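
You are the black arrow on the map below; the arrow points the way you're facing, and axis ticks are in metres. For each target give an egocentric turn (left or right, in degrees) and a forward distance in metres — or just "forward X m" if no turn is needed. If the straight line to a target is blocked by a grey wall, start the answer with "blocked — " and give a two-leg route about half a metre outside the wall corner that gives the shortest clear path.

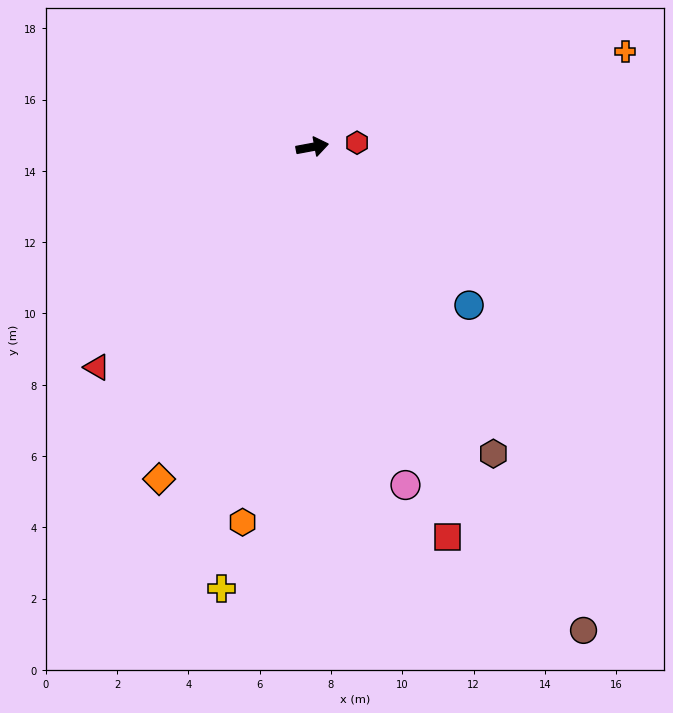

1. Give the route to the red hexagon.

turn right 5°, forward 1.3 m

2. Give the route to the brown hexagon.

turn right 70°, forward 10.0 m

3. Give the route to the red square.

turn right 81°, forward 11.6 m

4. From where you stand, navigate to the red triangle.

turn right 145°, forward 8.6 m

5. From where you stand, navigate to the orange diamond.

turn right 125°, forward 10.3 m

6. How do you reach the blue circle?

turn right 56°, forward 6.2 m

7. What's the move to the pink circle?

turn right 85°, forward 9.8 m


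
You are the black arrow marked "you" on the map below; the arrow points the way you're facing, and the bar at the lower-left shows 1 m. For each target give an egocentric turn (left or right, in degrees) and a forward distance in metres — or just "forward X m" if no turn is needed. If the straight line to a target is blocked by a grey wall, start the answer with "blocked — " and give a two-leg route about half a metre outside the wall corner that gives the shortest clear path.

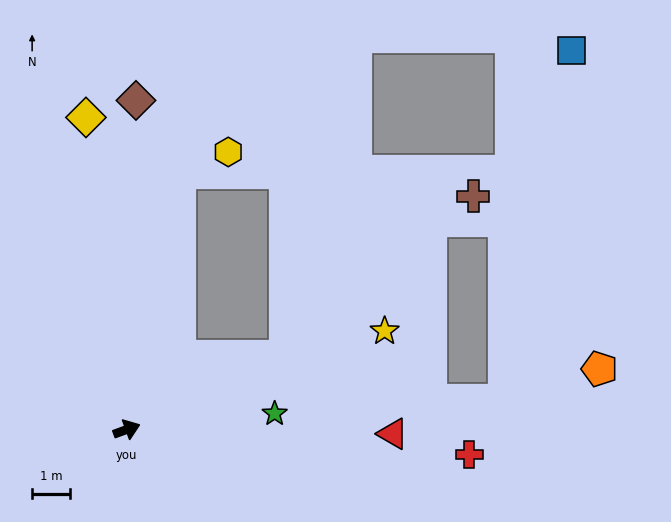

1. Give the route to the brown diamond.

turn left 68°, forward 8.6 m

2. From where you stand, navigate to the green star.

turn right 14°, forward 3.9 m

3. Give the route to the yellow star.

forward 7.2 m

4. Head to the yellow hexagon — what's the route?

blocked — turn left 58°, forward 6.9 m, then turn right 55°, forward 1.4 m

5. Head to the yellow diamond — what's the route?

turn left 77°, forward 8.3 m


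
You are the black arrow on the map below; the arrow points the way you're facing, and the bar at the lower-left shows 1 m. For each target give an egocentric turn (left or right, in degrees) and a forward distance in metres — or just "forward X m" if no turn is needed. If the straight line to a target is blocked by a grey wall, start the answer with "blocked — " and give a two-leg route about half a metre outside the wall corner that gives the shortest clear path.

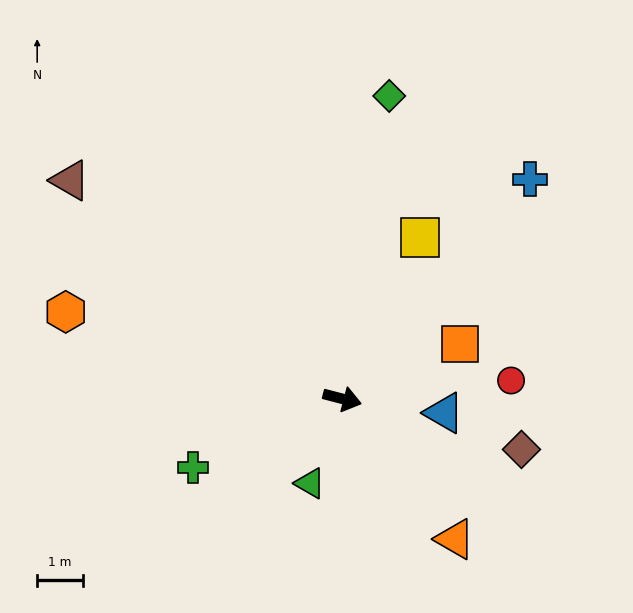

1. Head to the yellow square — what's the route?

turn left 79°, forward 3.9 m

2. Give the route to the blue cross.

turn left 64°, forward 6.3 m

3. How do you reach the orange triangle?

turn right 37°, forward 3.9 m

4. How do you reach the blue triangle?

turn left 7°, forward 2.2 m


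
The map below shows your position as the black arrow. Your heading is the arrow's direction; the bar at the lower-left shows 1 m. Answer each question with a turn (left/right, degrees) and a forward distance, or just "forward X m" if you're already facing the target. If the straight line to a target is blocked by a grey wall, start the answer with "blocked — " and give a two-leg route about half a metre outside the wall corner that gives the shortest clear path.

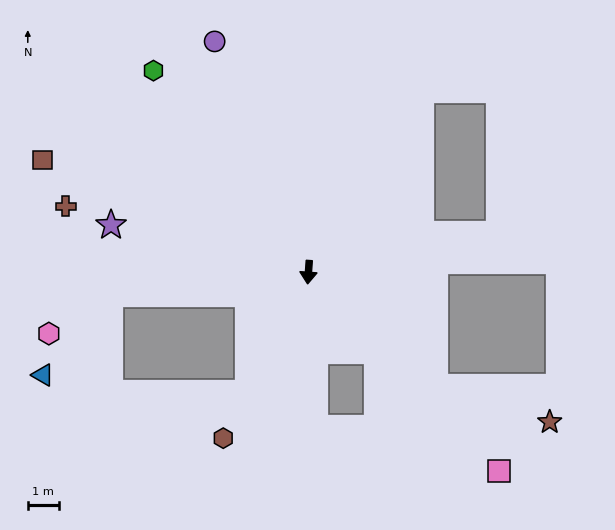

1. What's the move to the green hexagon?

turn right 138°, forward 8.2 m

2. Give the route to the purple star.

turn right 99°, forward 6.5 m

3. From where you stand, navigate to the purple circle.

turn right 154°, forward 8.0 m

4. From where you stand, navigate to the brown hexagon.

turn right 23°, forward 6.0 m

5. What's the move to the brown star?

blocked — turn left 52°, forward 5.5 m, then turn left 25°, forward 3.9 m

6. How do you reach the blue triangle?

blocked — turn right 80°, forward 6.4 m, then turn left 45°, forward 3.4 m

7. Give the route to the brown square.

turn right 109°, forward 9.3 m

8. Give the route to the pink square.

turn left 48°, forward 8.8 m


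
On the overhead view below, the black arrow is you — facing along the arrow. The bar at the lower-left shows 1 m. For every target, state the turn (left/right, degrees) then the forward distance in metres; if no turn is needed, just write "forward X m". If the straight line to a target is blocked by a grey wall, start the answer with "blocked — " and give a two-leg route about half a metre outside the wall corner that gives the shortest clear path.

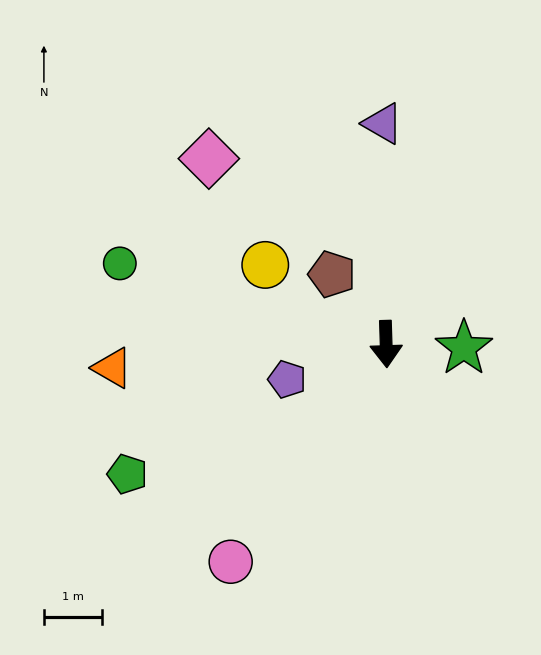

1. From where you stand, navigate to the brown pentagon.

turn right 144°, forward 1.5 m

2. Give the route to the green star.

turn left 85°, forward 1.3 m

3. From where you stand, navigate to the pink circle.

turn right 37°, forward 4.6 m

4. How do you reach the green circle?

turn right 109°, forward 4.8 m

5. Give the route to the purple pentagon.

turn right 72°, forward 1.8 m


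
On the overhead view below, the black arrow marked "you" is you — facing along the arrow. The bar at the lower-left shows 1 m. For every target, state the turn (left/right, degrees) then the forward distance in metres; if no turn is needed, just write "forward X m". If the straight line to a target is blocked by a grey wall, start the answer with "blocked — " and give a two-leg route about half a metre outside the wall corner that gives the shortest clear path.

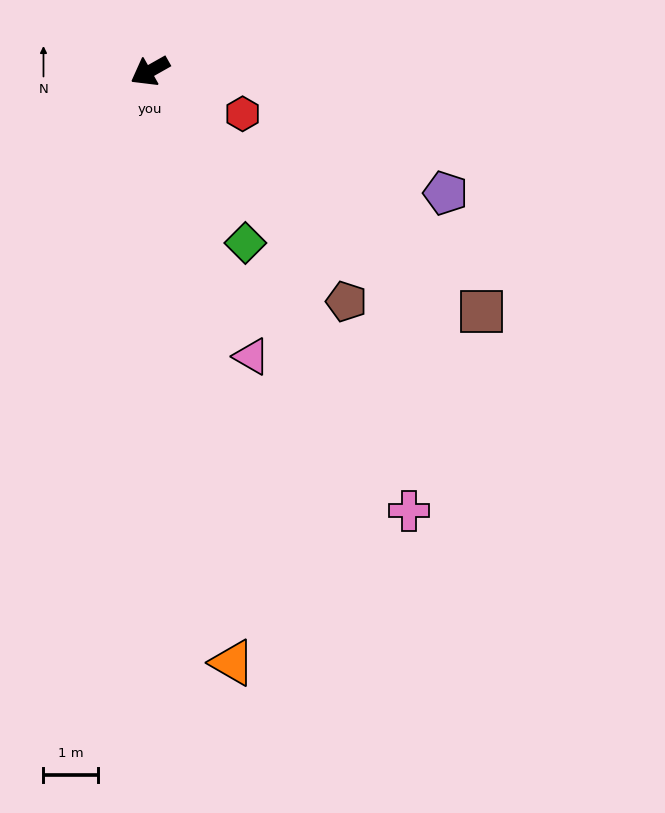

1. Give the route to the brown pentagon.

turn left 101°, forward 5.5 m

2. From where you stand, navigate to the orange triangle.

turn left 68°, forward 10.9 m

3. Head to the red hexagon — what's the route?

turn left 126°, forward 1.9 m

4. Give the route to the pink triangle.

turn left 80°, forward 5.5 m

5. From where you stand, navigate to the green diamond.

turn left 90°, forward 3.6 m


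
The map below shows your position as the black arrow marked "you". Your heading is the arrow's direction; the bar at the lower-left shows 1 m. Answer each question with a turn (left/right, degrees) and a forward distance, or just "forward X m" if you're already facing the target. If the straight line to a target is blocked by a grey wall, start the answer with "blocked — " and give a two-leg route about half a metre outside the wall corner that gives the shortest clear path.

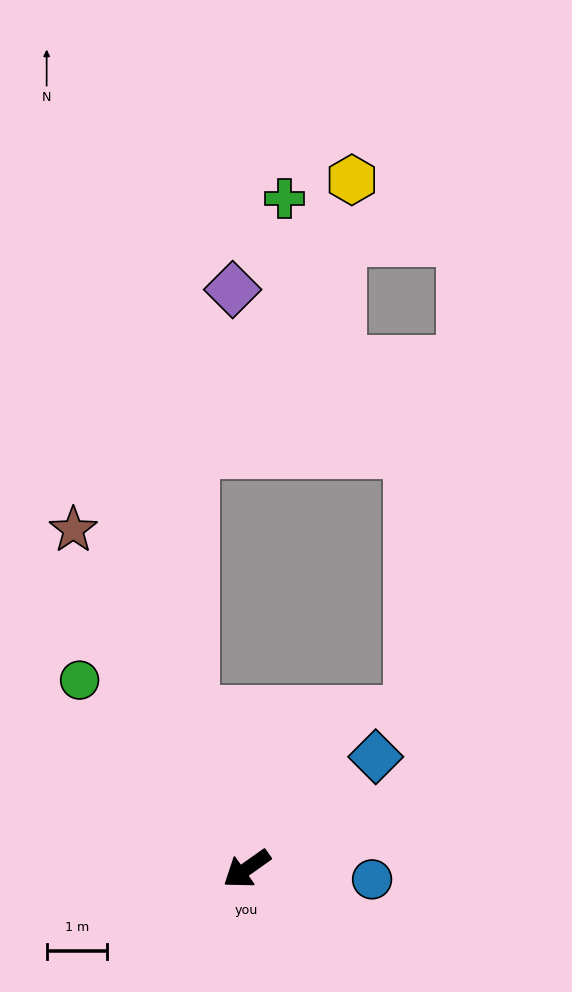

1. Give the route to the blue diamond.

turn right 174°, forward 2.8 m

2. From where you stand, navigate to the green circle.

turn right 84°, forward 4.1 m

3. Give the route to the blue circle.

turn left 140°, forward 2.1 m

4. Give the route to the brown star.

turn right 98°, forward 6.3 m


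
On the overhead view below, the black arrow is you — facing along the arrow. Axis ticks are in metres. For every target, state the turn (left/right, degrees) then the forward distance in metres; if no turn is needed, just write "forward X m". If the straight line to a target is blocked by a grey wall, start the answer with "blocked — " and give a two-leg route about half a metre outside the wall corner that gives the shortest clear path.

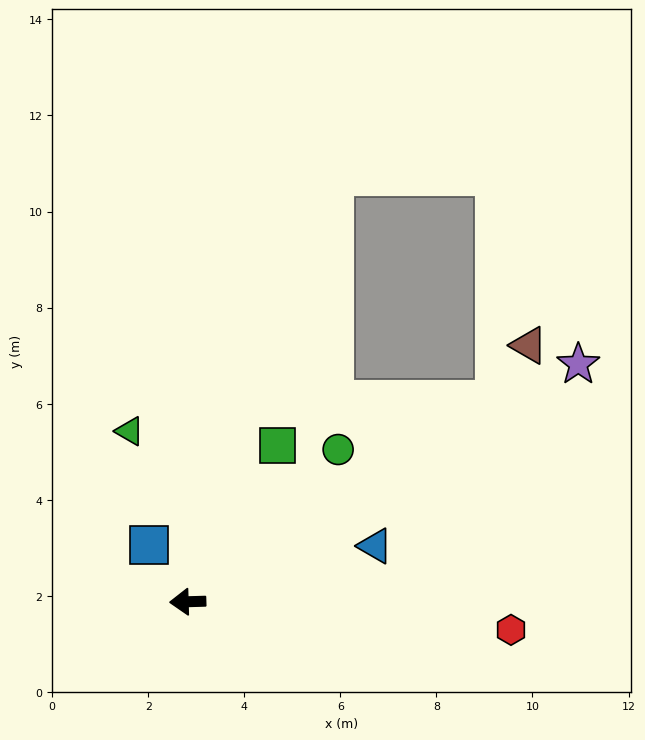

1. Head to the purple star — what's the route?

turn right 150°, forward 9.5 m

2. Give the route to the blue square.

turn right 58°, forward 1.4 m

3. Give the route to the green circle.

turn right 136°, forward 4.5 m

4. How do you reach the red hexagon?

turn left 173°, forward 6.8 m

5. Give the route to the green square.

turn right 122°, forward 3.8 m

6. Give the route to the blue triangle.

turn right 165°, forward 4.1 m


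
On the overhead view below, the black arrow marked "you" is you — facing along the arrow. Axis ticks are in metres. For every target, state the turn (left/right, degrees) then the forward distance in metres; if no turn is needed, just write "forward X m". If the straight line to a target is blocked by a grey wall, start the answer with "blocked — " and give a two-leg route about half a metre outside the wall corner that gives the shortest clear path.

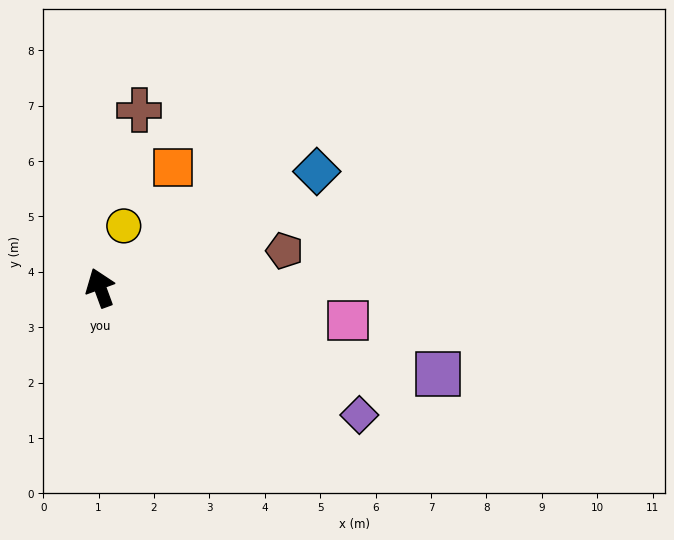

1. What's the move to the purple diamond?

turn right 136°, forward 5.2 m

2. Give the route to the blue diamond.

turn right 82°, forward 4.4 m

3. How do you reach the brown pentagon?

turn right 99°, forward 3.4 m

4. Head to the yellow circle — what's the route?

turn right 41°, forward 1.2 m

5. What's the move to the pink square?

turn right 118°, forward 4.5 m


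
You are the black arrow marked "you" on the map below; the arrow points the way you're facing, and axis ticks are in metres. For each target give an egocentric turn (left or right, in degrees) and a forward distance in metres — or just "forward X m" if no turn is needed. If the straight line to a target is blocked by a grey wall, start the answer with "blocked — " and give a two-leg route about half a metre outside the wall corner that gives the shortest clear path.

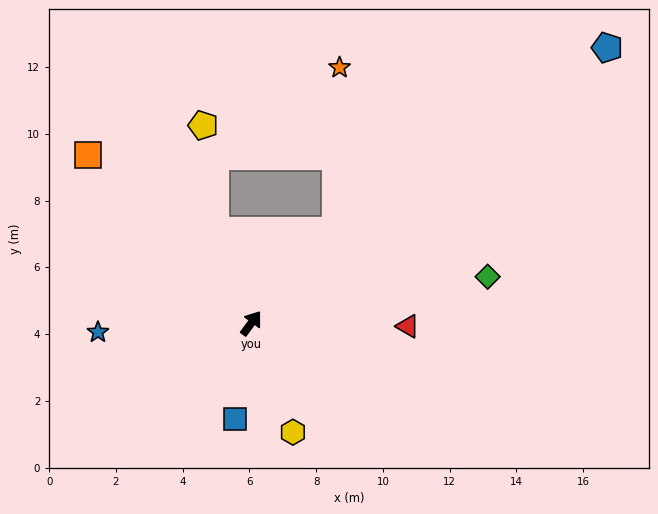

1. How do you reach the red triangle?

turn right 55°, forward 4.7 m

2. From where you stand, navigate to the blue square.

turn right 153°, forward 2.9 m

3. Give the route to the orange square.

turn left 80°, forward 7.0 m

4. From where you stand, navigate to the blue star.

turn left 130°, forward 4.6 m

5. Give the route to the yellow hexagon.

turn right 123°, forward 3.5 m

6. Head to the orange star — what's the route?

blocked — turn right 6°, forward 3.7 m, then turn left 41°, forward 4.9 m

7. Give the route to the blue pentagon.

turn right 16°, forward 13.5 m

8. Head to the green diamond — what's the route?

turn right 43°, forward 7.2 m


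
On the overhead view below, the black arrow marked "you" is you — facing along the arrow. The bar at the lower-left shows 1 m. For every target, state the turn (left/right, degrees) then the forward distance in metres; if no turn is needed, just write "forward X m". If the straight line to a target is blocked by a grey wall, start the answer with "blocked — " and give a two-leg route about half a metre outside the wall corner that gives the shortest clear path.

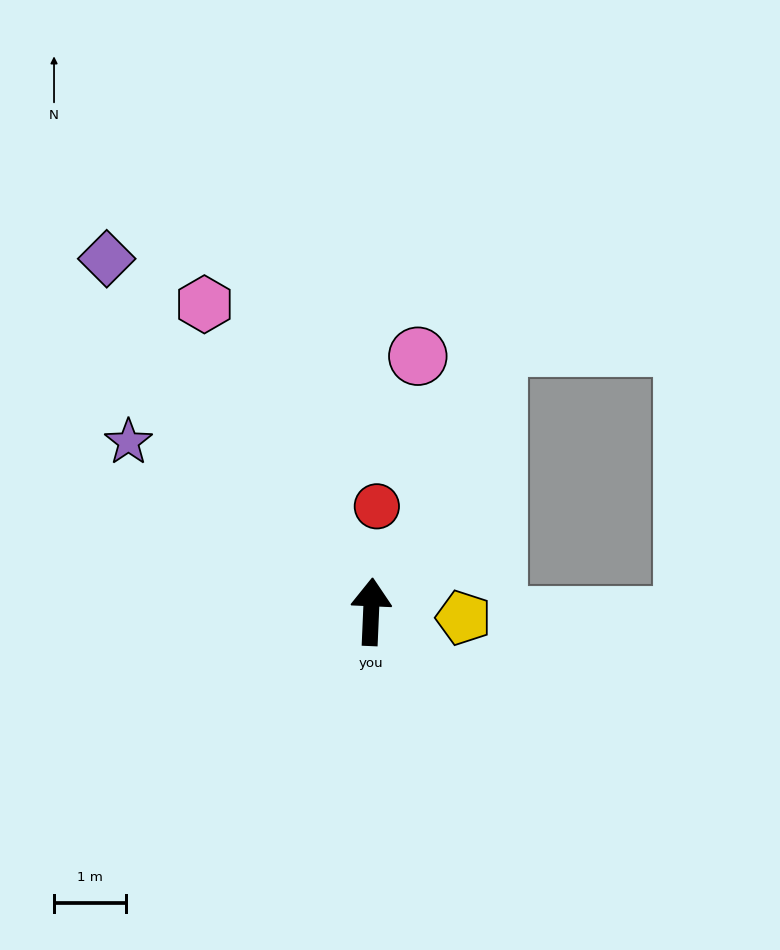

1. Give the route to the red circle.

forward 1.5 m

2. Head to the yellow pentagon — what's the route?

turn right 91°, forward 1.3 m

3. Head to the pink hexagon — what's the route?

turn left 31°, forward 4.8 m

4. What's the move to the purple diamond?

turn left 39°, forward 6.1 m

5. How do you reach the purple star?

turn left 57°, forward 4.1 m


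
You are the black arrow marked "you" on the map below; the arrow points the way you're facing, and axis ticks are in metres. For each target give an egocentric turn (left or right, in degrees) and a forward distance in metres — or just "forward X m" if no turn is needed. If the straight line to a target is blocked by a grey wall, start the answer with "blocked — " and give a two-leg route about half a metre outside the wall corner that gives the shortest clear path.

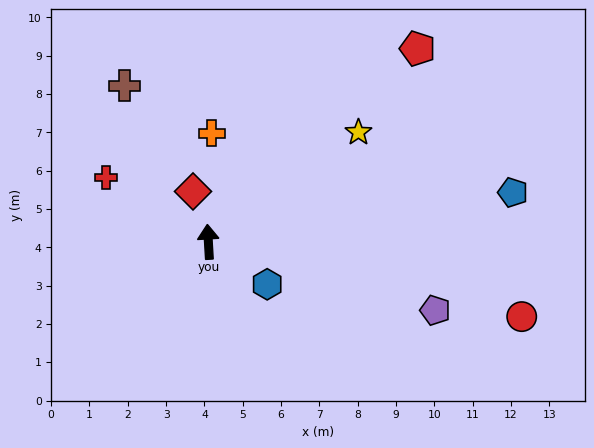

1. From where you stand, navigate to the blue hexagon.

turn right 129°, forward 1.9 m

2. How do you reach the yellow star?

turn right 57°, forward 4.8 m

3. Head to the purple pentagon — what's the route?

turn right 110°, forward 6.2 m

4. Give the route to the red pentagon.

turn right 51°, forward 7.4 m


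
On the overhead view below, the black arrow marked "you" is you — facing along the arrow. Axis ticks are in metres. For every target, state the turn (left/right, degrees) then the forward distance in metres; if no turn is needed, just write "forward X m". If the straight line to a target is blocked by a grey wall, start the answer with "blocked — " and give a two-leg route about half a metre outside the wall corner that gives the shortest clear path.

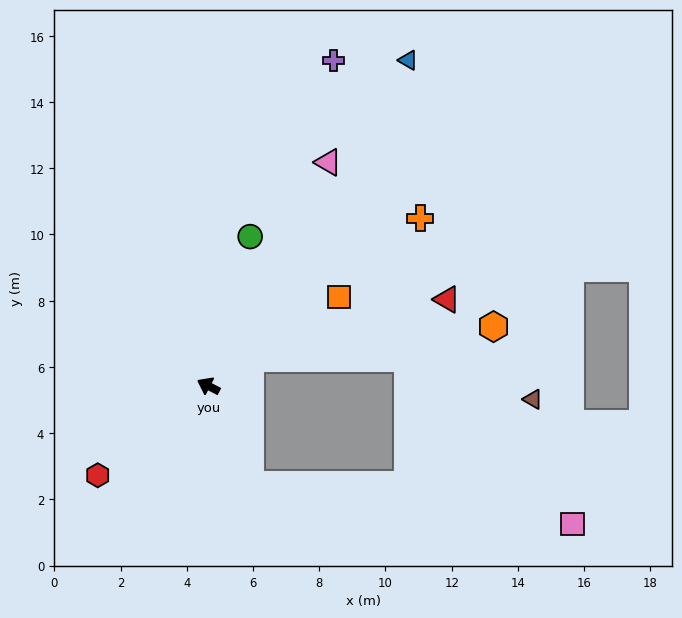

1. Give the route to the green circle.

turn right 78°, forward 4.7 m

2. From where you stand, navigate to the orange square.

turn right 119°, forward 4.8 m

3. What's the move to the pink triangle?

turn right 91°, forward 7.7 m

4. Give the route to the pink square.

blocked — turn left 140°, forward 3.2 m, then turn left 60°, forward 9.8 m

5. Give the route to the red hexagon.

turn left 66°, forward 4.3 m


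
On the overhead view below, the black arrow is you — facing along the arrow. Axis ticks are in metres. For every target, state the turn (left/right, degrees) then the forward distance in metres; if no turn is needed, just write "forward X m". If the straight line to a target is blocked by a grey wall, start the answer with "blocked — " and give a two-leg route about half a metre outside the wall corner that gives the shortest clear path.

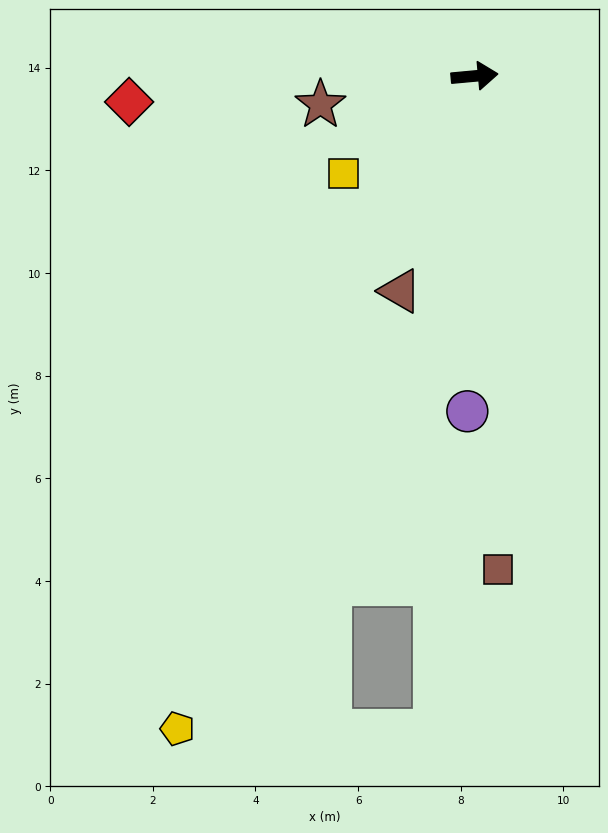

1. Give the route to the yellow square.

turn right 149°, forward 3.2 m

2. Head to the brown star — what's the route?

turn right 175°, forward 3.1 m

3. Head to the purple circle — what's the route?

turn right 96°, forward 6.5 m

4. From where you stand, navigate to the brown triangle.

turn right 114°, forward 4.4 m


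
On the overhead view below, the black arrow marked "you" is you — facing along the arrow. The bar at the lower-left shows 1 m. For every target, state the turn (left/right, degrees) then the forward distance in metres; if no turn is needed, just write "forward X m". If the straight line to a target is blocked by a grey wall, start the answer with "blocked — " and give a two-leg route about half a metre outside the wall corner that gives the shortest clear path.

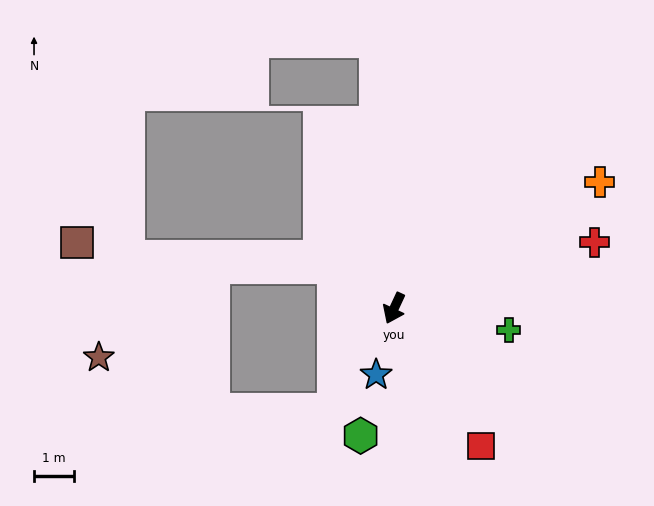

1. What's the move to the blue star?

turn left 10°, forward 1.7 m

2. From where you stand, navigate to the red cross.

turn left 133°, forward 5.2 m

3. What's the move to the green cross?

turn left 104°, forward 2.9 m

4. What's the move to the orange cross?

turn left 147°, forward 6.0 m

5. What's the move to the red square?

turn left 57°, forward 4.0 m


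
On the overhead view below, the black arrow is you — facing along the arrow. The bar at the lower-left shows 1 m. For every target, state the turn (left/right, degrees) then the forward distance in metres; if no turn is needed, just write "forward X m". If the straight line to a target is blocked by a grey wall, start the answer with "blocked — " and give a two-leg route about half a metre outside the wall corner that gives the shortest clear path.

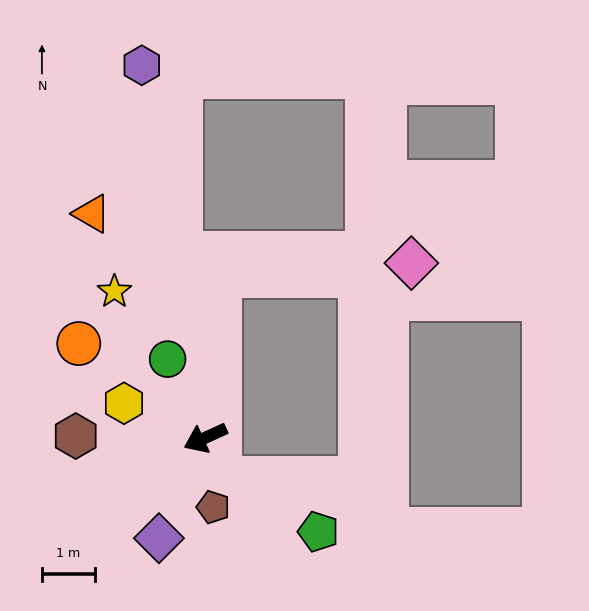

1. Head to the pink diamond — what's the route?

blocked — turn right 119°, forward 3.1 m, then turn right 82°, forward 3.6 m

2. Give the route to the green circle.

turn right 89°, forward 1.6 m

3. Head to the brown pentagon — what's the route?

turn left 72°, forward 1.3 m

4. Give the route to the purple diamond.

turn left 41°, forward 2.1 m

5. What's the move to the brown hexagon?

turn right 25°, forward 2.4 m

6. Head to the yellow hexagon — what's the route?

turn right 48°, forward 1.7 m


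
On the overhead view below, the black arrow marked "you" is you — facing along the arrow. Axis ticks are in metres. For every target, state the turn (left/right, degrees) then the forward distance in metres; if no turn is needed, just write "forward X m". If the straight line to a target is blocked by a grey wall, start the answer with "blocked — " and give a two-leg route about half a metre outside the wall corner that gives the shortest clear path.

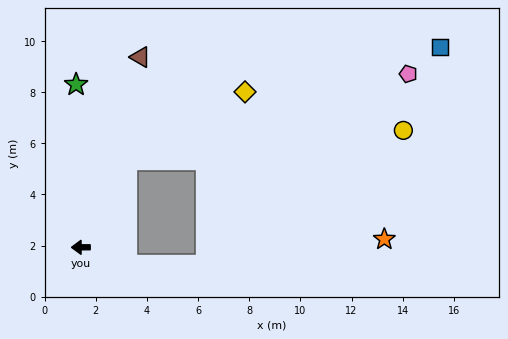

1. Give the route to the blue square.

blocked — turn right 118°, forward 3.9 m, then turn right 42°, forward 13.0 m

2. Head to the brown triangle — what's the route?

turn right 108°, forward 7.8 m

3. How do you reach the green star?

turn right 89°, forward 6.4 m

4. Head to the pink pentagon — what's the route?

blocked — turn right 118°, forward 3.9 m, then turn right 45°, forward 11.5 m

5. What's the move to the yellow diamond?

blocked — turn right 118°, forward 3.9 m, then turn right 33°, forward 5.3 m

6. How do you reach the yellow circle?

blocked — turn right 118°, forward 3.9 m, then turn right 56°, forward 10.9 m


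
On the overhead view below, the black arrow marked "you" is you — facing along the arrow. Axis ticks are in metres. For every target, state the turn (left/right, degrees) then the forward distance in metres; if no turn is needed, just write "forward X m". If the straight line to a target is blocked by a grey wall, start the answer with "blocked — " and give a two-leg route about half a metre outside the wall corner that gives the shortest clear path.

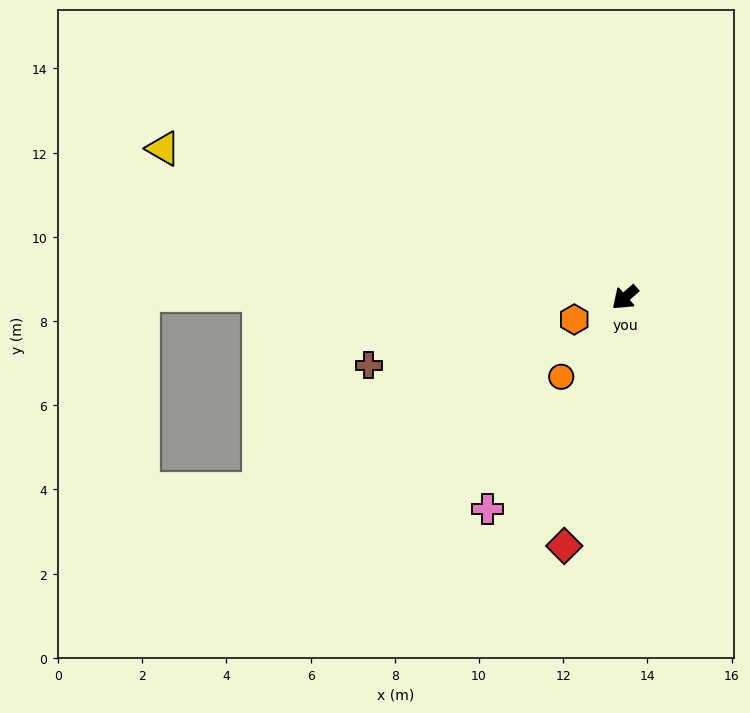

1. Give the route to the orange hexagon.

turn right 18°, forward 1.3 m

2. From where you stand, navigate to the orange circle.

turn left 10°, forward 2.4 m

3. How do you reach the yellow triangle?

turn right 59°, forward 11.5 m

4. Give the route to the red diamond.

turn left 35°, forward 6.1 m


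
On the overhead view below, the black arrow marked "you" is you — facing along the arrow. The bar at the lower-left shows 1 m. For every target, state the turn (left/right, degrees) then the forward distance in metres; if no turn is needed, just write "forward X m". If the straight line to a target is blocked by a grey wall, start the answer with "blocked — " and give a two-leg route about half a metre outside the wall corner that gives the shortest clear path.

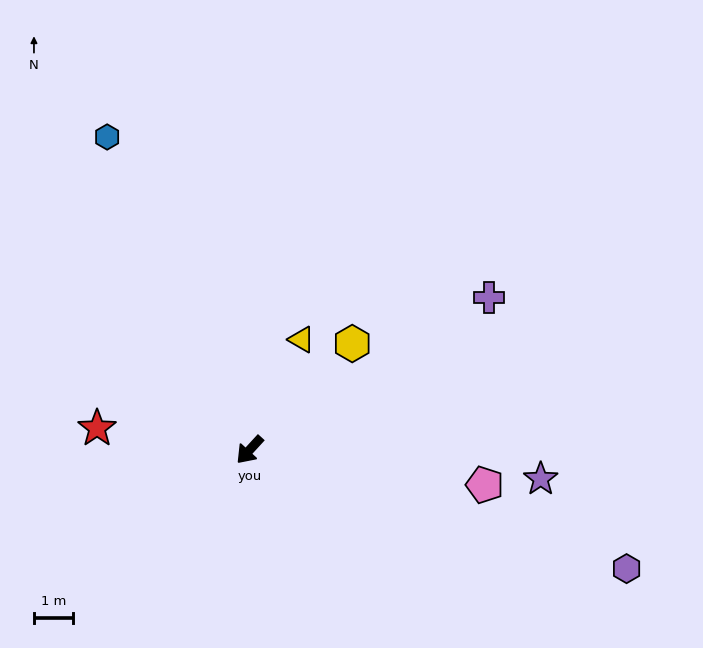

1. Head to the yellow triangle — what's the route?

turn right 163°, forward 3.1 m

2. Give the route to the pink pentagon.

turn left 124°, forward 6.1 m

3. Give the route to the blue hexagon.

turn right 113°, forward 8.8 m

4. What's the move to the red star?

turn right 56°, forward 3.9 m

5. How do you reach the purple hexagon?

turn left 115°, forward 10.1 m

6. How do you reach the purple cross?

turn left 165°, forward 7.3 m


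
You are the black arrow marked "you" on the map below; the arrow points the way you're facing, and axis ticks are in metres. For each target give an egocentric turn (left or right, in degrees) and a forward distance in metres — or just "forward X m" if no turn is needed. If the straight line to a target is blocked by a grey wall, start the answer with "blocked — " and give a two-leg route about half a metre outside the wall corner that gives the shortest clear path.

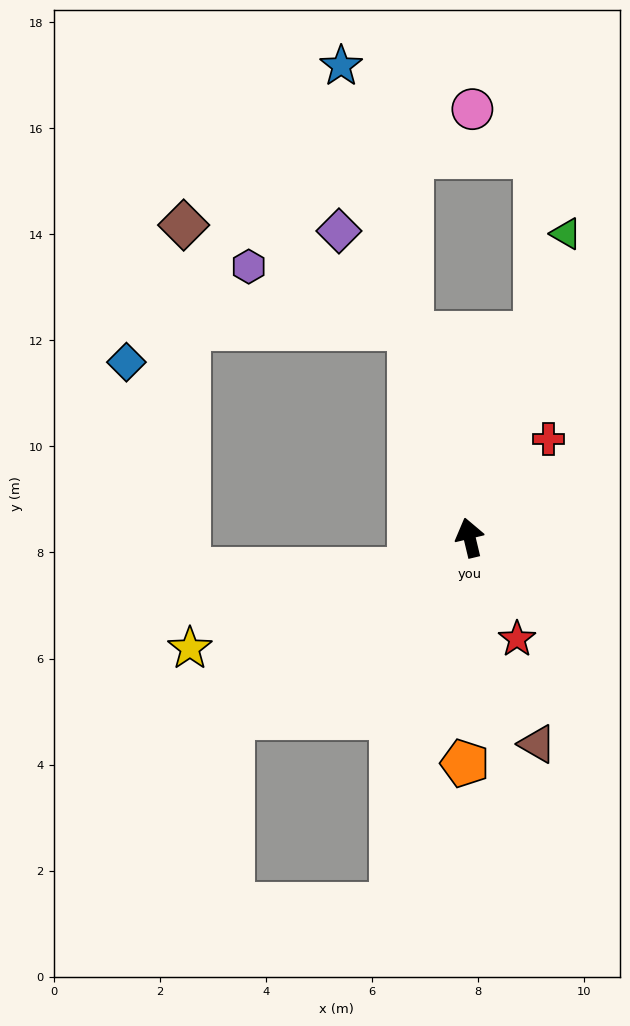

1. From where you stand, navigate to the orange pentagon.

turn left 165°, forward 4.3 m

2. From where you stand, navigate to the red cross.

turn right 52°, forward 2.4 m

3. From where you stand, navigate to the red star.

turn right 168°, forward 2.1 m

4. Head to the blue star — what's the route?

forward 9.2 m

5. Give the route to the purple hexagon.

blocked — turn left 2°, forward 4.1 m, then turn left 54°, forward 3.3 m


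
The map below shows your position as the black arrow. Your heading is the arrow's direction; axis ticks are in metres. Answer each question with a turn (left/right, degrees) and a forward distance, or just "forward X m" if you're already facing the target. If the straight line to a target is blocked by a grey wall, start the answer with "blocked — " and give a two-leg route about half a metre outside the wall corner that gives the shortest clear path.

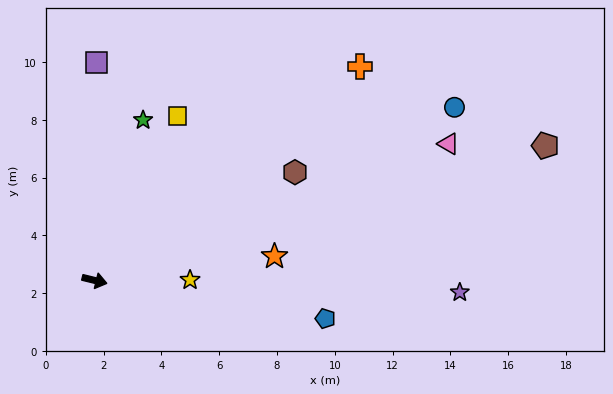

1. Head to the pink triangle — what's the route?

turn left 35°, forward 13.1 m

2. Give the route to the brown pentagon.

turn left 30°, forward 16.3 m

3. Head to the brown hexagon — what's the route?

turn left 42°, forward 7.9 m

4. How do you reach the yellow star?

turn left 14°, forward 3.3 m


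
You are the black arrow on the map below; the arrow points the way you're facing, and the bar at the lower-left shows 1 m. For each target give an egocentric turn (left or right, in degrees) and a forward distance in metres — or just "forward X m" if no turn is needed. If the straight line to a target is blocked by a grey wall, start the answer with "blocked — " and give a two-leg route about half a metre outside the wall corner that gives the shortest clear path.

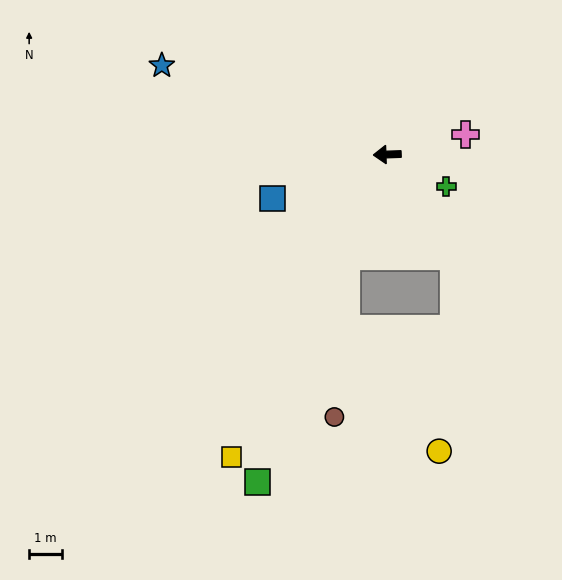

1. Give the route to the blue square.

turn left 19°, forward 3.7 m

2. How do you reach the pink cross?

turn right 168°, forward 2.4 m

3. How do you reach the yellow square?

turn left 61°, forward 10.3 m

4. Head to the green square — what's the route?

turn left 66°, forward 10.7 m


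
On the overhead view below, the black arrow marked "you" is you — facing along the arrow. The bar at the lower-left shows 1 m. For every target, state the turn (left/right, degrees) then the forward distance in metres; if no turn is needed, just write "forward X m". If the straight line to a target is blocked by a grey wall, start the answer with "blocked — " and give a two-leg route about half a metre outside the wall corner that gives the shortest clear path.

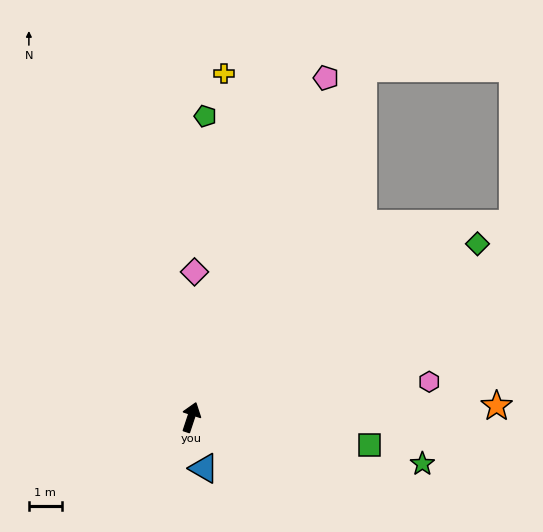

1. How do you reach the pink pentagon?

turn right 3°, forward 11.1 m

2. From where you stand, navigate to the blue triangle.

turn right 148°, forward 1.6 m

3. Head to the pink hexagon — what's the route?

turn right 63°, forward 7.3 m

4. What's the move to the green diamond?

turn right 40°, forward 10.1 m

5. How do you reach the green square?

turn right 81°, forward 5.5 m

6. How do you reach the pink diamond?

turn left 17°, forward 4.4 m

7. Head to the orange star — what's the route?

turn right 70°, forward 9.3 m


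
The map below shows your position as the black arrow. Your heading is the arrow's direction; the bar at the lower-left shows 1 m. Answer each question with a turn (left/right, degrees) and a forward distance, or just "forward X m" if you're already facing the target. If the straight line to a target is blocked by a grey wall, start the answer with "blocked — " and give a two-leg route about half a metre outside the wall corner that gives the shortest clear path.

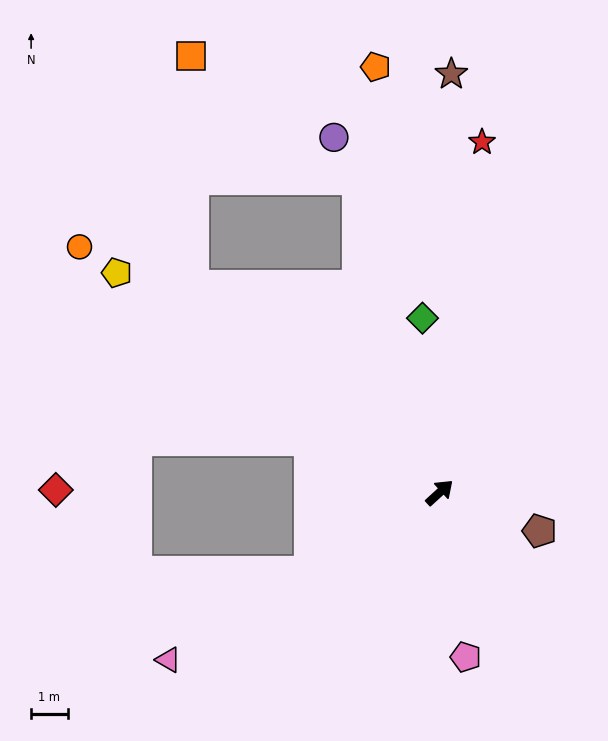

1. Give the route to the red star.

turn left 41°, forward 9.7 m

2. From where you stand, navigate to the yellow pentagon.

turn left 103°, forward 10.7 m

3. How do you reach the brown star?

turn left 46°, forward 11.5 m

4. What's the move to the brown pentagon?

turn right 63°, forward 2.9 m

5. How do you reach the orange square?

blocked — turn left 62°, forward 8.9 m, then turn left 39°, forward 5.7 m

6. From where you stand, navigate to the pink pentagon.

turn right 123°, forward 4.6 m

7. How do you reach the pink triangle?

turn left 169°, forward 8.7 m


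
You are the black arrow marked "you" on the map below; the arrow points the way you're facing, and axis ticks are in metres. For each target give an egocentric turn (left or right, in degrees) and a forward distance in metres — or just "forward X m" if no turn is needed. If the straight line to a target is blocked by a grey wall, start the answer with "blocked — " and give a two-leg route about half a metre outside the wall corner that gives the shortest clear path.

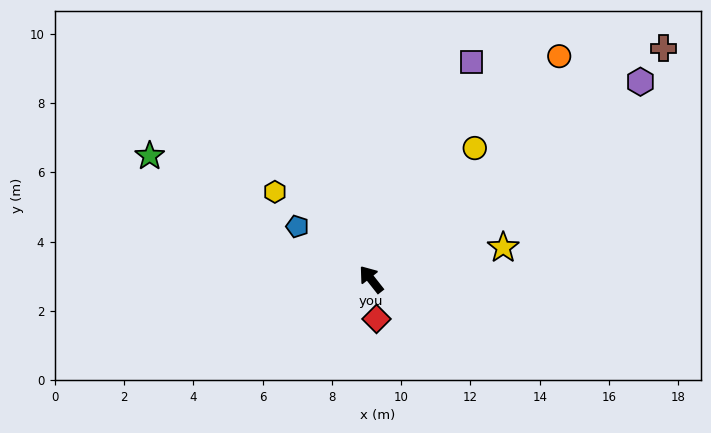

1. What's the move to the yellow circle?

turn right 77°, forward 4.8 m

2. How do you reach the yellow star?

turn right 115°, forward 3.9 m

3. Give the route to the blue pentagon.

turn left 16°, forward 2.6 m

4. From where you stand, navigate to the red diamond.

turn left 149°, forward 1.2 m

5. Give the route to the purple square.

turn right 63°, forward 6.9 m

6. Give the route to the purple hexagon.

turn right 92°, forward 9.6 m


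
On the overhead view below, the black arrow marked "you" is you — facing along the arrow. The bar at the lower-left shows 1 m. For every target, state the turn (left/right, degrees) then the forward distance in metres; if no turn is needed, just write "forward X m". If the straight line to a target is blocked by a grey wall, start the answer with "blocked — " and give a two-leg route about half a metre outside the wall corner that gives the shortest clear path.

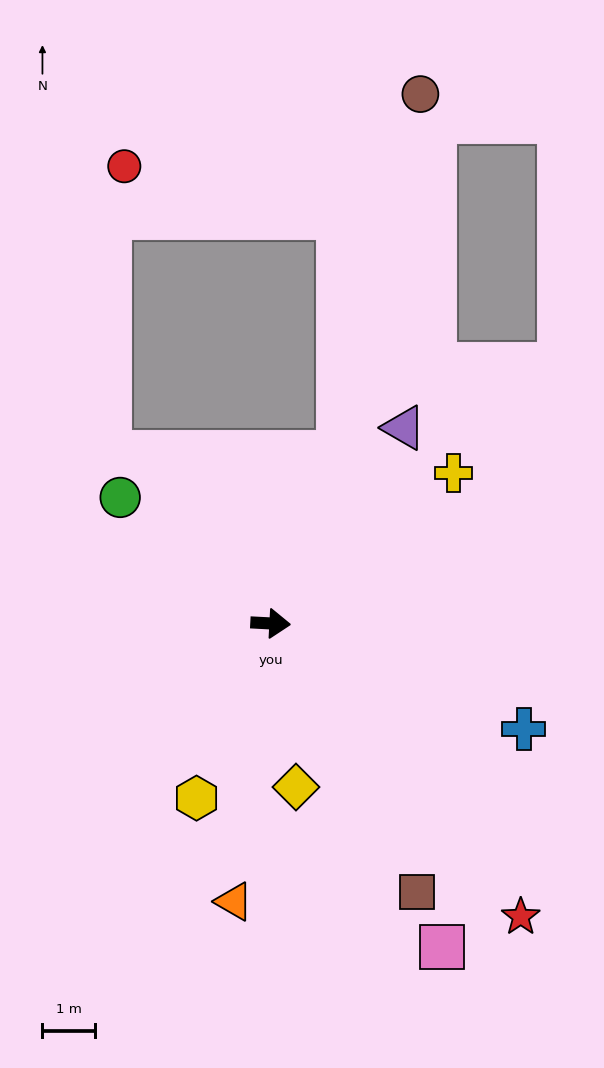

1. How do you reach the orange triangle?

turn right 95°, forward 5.3 m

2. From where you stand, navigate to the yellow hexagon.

turn right 110°, forward 3.6 m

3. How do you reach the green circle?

turn left 143°, forward 3.7 m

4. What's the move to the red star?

turn right 47°, forward 7.3 m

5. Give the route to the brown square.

turn right 58°, forward 5.8 m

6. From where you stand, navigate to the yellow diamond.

turn right 78°, forward 3.1 m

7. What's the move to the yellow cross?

turn left 42°, forward 4.5 m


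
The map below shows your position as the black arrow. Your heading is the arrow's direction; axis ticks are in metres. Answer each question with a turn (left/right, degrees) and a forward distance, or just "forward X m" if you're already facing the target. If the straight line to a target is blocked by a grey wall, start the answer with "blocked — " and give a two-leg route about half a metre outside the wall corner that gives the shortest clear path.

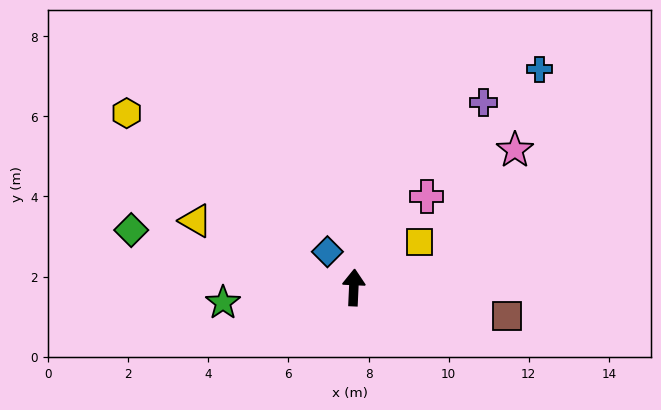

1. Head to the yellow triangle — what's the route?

turn left 70°, forward 4.3 m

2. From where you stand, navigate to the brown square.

turn right 98°, forward 3.9 m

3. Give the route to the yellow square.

turn right 53°, forward 2.0 m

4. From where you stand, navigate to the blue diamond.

turn left 39°, forward 1.1 m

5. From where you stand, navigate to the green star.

turn left 99°, forward 3.3 m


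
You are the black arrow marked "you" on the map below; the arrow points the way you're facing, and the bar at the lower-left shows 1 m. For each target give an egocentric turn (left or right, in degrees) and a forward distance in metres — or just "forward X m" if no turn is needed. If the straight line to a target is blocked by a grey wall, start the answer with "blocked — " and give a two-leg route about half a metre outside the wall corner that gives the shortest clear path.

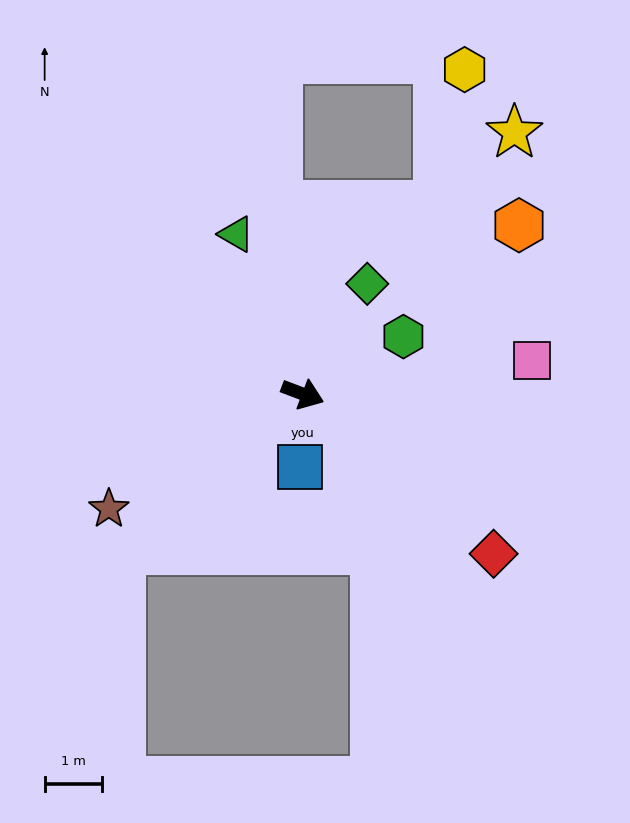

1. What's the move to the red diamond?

turn right 19°, forward 4.3 m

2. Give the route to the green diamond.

turn left 80°, forward 2.2 m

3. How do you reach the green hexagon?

turn left 50°, forward 2.0 m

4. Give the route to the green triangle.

turn left 133°, forward 3.0 m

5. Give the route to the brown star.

turn right 129°, forward 3.9 m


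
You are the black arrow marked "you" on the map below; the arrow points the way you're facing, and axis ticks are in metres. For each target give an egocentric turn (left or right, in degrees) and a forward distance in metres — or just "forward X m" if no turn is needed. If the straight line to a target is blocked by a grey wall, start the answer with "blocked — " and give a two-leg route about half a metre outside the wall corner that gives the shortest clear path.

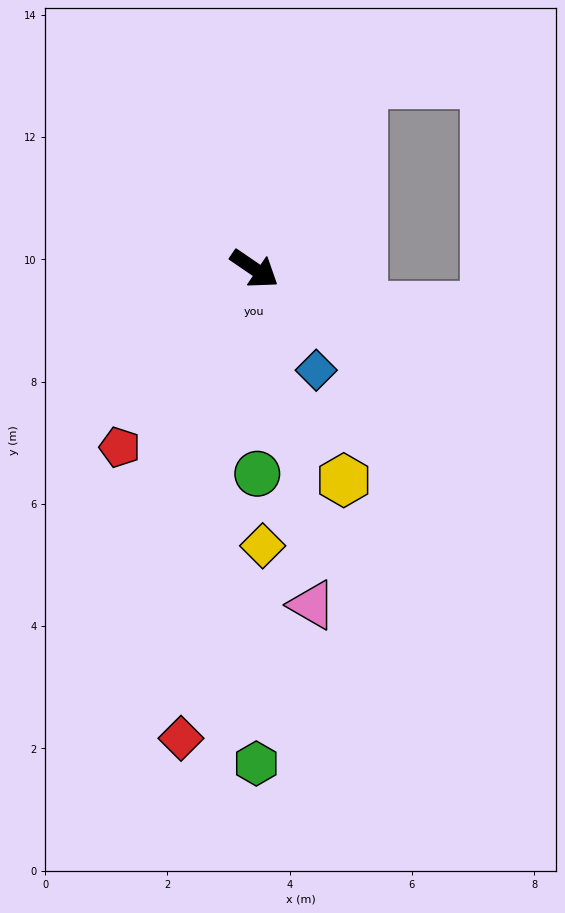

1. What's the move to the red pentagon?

turn right 93°, forward 3.7 m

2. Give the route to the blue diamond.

turn right 24°, forward 1.9 m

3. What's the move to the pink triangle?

turn right 46°, forward 5.6 m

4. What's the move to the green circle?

turn right 55°, forward 3.4 m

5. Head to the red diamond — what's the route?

turn right 65°, forward 7.8 m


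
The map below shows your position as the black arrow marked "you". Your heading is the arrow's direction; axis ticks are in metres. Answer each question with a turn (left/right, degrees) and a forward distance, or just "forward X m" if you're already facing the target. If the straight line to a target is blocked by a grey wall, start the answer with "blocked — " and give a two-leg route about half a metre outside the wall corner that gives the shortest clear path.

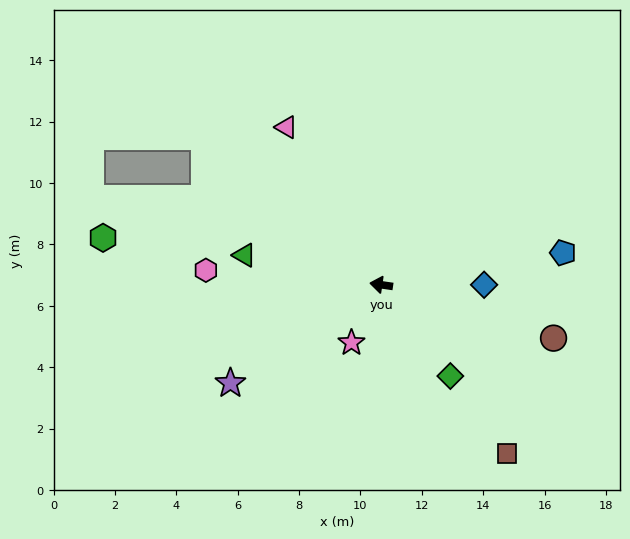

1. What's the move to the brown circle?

turn left 171°, forward 5.9 m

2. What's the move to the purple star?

turn left 41°, forward 5.9 m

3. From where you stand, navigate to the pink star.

turn left 71°, forward 2.1 m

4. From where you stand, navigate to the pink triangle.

turn right 51°, forward 6.0 m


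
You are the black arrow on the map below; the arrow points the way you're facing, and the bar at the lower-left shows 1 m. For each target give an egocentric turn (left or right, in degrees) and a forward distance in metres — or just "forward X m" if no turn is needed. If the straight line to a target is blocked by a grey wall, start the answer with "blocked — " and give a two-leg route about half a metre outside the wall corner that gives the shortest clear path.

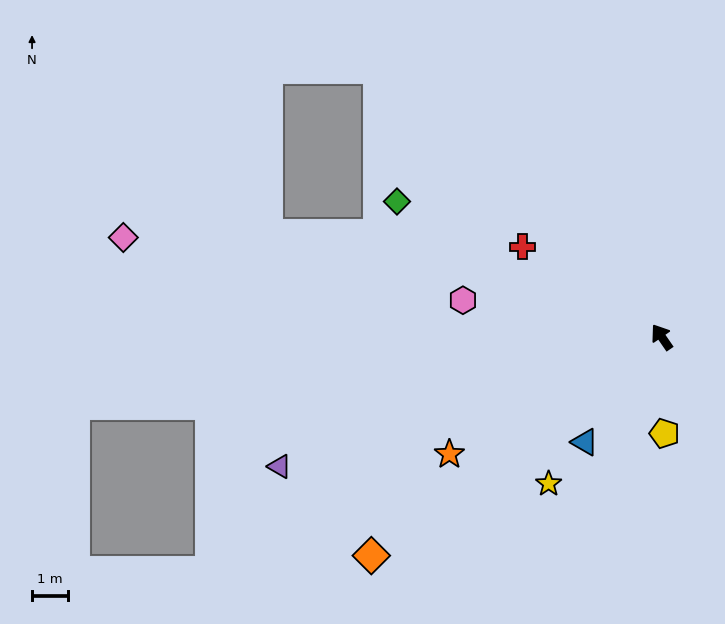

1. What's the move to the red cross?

turn left 23°, forward 4.6 m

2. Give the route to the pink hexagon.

turn left 45°, forward 5.7 m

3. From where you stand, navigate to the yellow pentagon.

turn left 147°, forward 2.7 m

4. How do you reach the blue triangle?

turn left 109°, forward 3.6 m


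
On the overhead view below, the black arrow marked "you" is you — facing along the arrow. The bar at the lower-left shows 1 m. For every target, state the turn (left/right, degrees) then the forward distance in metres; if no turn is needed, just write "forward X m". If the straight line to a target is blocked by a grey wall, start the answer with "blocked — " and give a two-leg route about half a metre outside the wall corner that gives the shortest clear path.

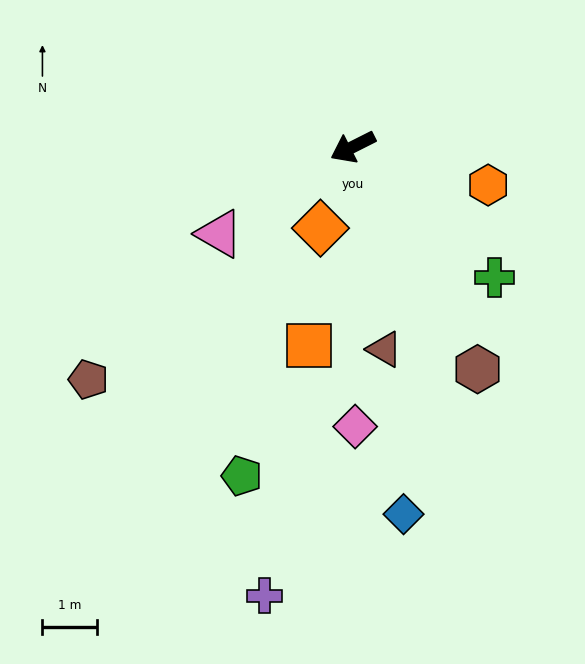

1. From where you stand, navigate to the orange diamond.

turn left 41°, forward 1.6 m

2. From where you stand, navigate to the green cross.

turn left 111°, forward 3.5 m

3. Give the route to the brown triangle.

turn left 72°, forward 3.8 m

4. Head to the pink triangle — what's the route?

turn left 6°, forward 2.9 m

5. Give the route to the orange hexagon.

turn left 137°, forward 2.6 m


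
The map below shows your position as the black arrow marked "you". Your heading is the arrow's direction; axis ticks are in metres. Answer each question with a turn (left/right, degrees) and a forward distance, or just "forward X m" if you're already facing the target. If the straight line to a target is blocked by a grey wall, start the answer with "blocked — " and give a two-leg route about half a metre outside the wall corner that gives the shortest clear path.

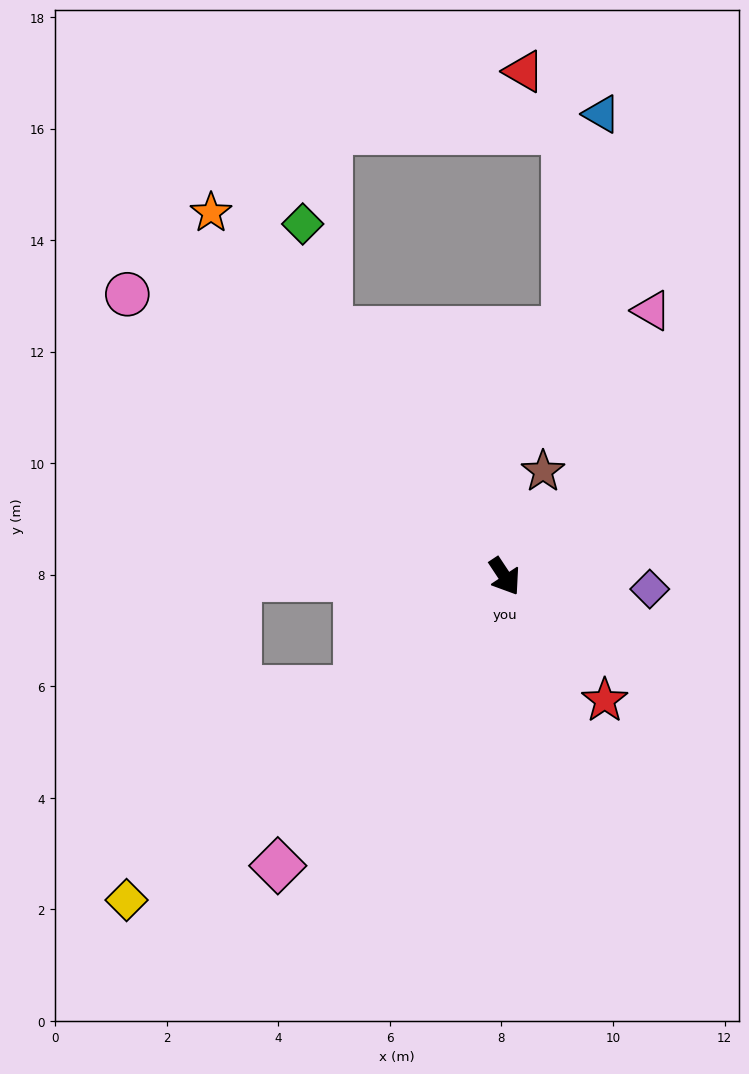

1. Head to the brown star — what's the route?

turn left 126°, forward 2.0 m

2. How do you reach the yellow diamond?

turn right 83°, forward 8.9 m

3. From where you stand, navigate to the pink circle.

turn right 160°, forward 8.4 m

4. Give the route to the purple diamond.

turn left 52°, forward 2.6 m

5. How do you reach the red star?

turn left 5°, forward 2.9 m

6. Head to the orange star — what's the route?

turn right 175°, forward 8.4 m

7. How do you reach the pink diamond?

turn right 72°, forward 6.6 m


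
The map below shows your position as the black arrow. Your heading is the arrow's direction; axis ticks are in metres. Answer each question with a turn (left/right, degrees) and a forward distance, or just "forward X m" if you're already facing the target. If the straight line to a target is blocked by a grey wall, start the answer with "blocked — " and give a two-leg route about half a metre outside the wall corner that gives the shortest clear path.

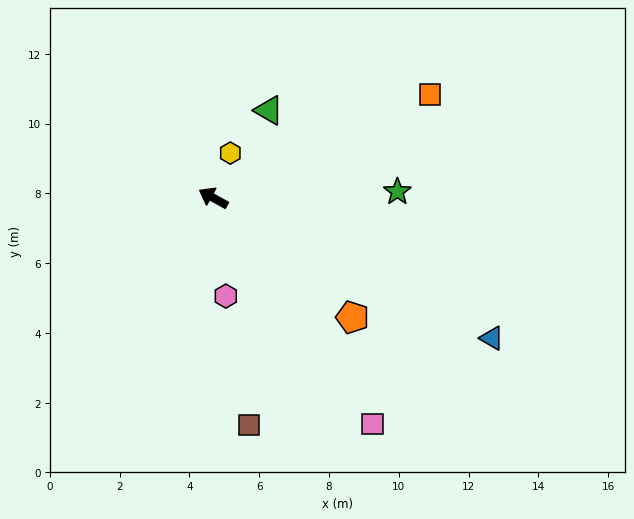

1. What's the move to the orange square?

turn right 126°, forward 6.9 m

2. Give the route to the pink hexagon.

turn left 126°, forward 2.8 m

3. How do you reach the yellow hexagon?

turn right 82°, forward 1.4 m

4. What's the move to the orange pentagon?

turn left 168°, forward 5.3 m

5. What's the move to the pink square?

turn left 154°, forward 7.9 m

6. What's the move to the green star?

turn right 149°, forward 5.3 m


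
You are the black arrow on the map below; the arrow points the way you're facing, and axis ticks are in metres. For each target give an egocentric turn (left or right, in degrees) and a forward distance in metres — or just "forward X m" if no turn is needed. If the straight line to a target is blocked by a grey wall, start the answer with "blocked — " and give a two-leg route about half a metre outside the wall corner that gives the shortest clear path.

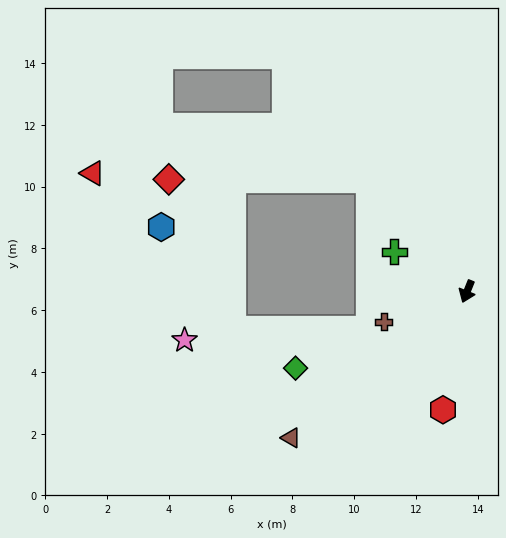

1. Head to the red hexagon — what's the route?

turn left 10°, forward 3.9 m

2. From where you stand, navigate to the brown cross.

turn right 48°, forward 2.9 m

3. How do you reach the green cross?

turn right 97°, forward 2.7 m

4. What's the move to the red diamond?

blocked — turn right 117°, forward 4.8 m, then turn left 49°, forward 6.5 m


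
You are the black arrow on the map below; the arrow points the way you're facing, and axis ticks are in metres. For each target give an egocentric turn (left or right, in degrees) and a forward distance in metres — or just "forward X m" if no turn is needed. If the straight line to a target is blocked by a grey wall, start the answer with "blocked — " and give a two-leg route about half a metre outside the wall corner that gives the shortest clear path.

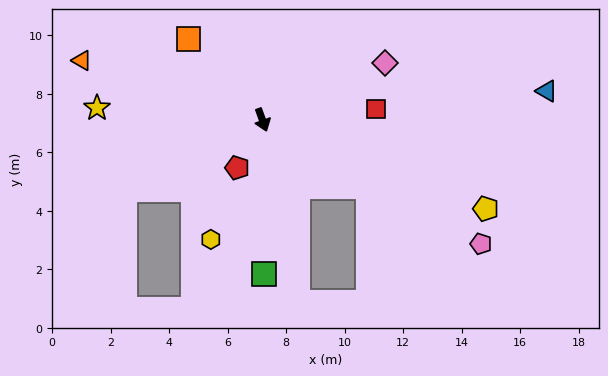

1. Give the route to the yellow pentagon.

turn left 49°, forward 8.2 m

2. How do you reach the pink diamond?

turn left 95°, forward 4.6 m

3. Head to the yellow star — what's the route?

turn right 114°, forward 5.7 m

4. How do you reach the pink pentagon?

turn left 41°, forward 8.6 m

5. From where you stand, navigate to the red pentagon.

turn right 47°, forward 1.8 m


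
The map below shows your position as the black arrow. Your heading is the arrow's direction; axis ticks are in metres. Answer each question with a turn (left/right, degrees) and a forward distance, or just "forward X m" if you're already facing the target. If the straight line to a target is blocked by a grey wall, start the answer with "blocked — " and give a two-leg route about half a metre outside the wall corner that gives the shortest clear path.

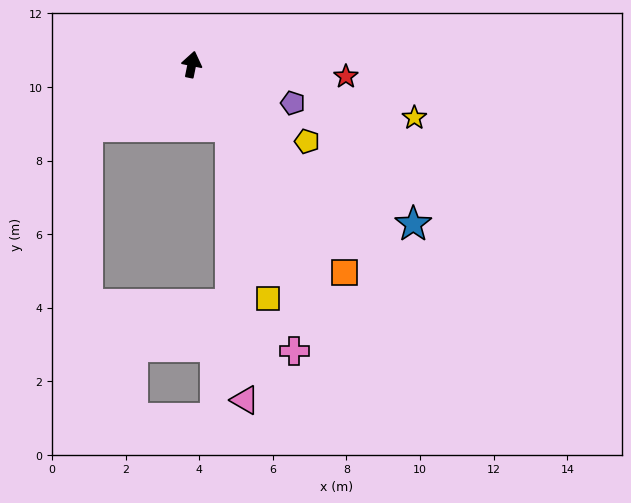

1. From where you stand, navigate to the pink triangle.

blocked — turn right 137°, forward 2.0 m, then turn right 28°, forward 7.4 m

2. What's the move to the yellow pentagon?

turn right 112°, forward 3.8 m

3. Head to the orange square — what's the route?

turn right 132°, forward 7.0 m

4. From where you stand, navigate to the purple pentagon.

turn right 99°, forward 2.9 m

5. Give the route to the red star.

turn right 83°, forward 4.2 m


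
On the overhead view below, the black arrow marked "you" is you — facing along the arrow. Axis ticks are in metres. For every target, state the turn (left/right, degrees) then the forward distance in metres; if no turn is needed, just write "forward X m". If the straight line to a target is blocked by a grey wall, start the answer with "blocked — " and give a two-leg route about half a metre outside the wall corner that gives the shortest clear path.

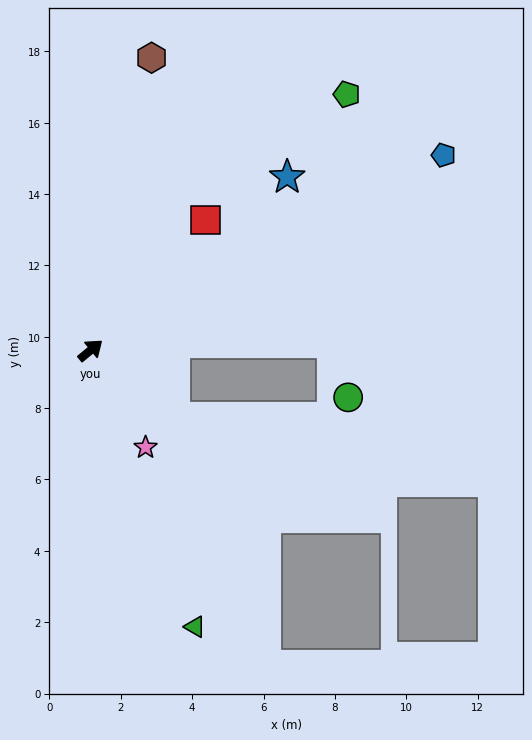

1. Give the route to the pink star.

turn right 100°, forward 3.1 m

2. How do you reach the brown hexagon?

turn left 39°, forward 8.4 m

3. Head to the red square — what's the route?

turn left 9°, forward 4.9 m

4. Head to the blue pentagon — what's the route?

turn right 11°, forward 11.3 m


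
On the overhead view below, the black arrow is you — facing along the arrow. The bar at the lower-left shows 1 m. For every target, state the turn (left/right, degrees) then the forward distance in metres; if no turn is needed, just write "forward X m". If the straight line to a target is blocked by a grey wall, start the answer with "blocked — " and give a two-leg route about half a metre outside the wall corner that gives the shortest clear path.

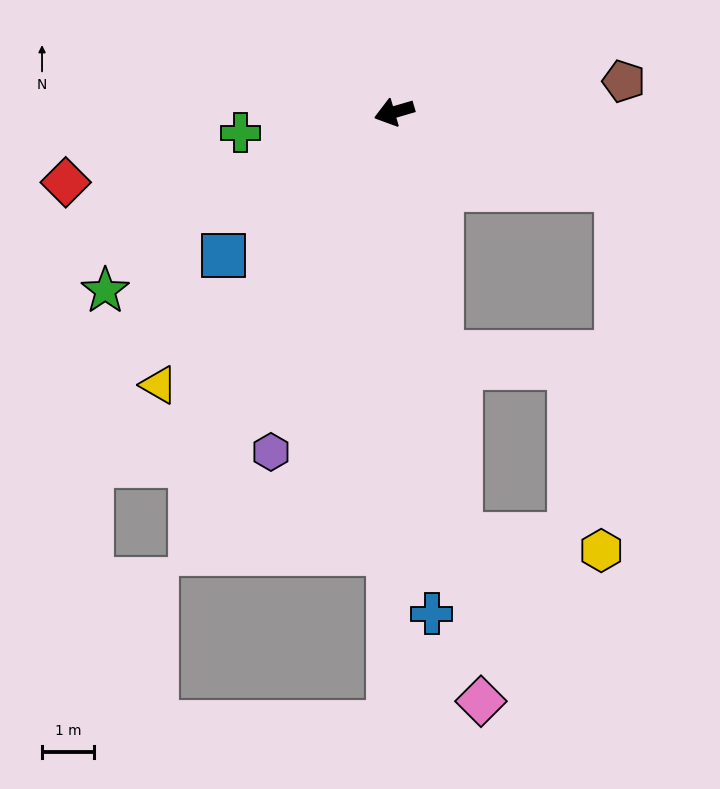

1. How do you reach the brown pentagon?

turn left 171°, forward 4.5 m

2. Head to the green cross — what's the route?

turn right 9°, forward 3.0 m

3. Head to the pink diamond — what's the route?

turn left 82°, forward 11.5 m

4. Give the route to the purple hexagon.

turn left 54°, forward 7.0 m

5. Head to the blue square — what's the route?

turn left 24°, forward 4.3 m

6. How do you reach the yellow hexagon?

blocked — turn left 83°, forward 8.3 m, then turn left 74°, forward 2.7 m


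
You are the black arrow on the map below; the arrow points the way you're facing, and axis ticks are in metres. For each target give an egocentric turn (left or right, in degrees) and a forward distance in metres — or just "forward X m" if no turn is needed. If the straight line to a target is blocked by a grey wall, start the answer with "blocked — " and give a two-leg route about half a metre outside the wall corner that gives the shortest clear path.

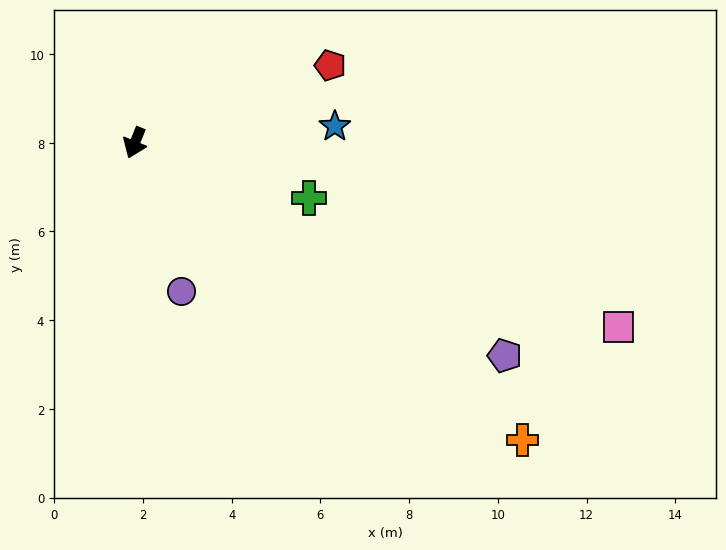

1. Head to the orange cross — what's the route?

turn left 75°, forward 11.0 m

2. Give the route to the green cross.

turn left 95°, forward 4.1 m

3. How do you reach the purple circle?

turn left 40°, forward 3.5 m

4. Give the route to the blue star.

turn left 117°, forward 4.5 m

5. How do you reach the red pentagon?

turn left 134°, forward 4.7 m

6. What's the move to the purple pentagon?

turn left 82°, forward 9.6 m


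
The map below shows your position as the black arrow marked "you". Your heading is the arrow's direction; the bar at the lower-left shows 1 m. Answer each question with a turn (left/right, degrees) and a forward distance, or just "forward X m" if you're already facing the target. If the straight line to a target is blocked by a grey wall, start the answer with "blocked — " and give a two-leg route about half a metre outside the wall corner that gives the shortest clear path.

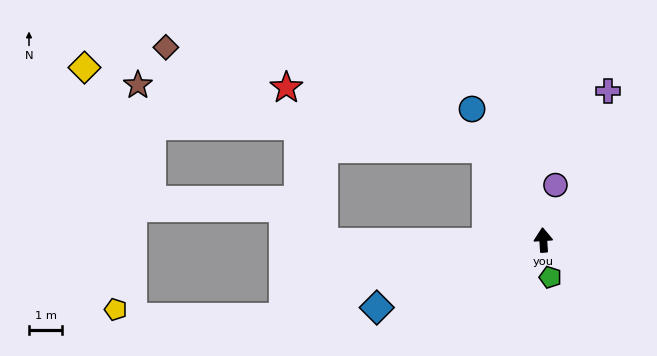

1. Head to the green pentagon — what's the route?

turn right 173°, forward 1.1 m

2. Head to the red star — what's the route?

blocked — turn left 29°, forward 3.3 m, then turn left 40°, forward 6.3 m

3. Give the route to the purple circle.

turn right 16°, forward 1.7 m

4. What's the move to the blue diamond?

turn left 108°, forward 5.4 m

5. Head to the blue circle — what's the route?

turn left 25°, forward 4.5 m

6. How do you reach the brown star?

blocked — turn left 29°, forward 3.3 m, then turn left 47°, forward 10.7 m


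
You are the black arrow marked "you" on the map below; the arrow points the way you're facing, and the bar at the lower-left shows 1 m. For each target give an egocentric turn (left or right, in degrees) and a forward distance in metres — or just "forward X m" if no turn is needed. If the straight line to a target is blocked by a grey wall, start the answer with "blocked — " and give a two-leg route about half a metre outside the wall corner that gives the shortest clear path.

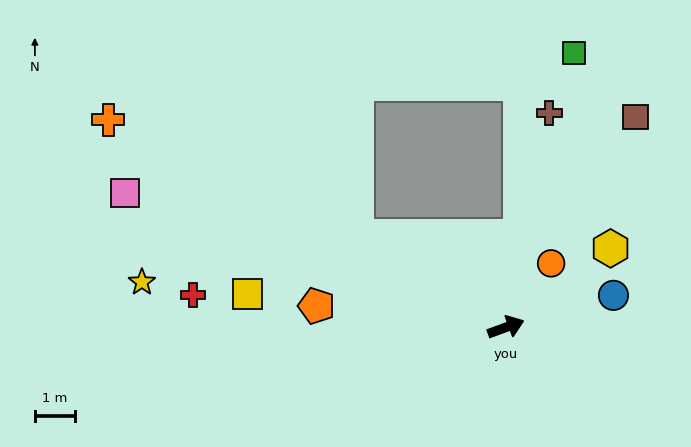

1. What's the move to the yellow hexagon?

turn left 17°, forward 3.2 m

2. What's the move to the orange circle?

turn left 35°, forward 1.9 m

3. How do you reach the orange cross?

turn left 132°, forward 11.1 m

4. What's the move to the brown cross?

turn left 58°, forward 5.4 m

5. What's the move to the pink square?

turn left 140°, forward 10.0 m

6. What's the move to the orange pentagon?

turn left 153°, forward 4.7 m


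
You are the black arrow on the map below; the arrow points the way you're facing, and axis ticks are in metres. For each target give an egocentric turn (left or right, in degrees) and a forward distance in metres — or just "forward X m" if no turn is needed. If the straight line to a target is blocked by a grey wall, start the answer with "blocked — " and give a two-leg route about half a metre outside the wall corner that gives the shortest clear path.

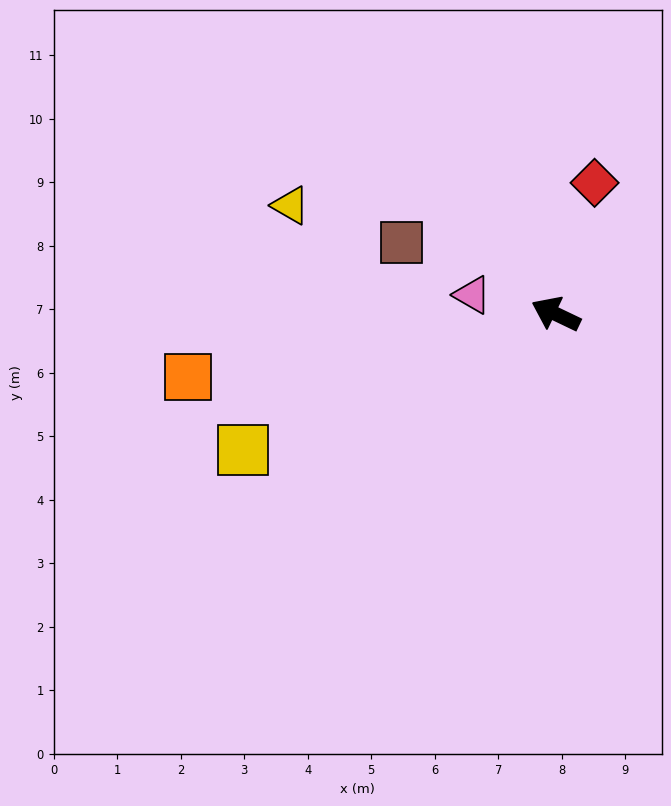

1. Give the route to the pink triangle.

turn left 13°, forward 1.4 m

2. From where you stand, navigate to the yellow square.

turn left 49°, forward 5.4 m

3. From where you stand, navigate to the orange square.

turn left 35°, forward 5.9 m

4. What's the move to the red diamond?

turn right 81°, forward 2.2 m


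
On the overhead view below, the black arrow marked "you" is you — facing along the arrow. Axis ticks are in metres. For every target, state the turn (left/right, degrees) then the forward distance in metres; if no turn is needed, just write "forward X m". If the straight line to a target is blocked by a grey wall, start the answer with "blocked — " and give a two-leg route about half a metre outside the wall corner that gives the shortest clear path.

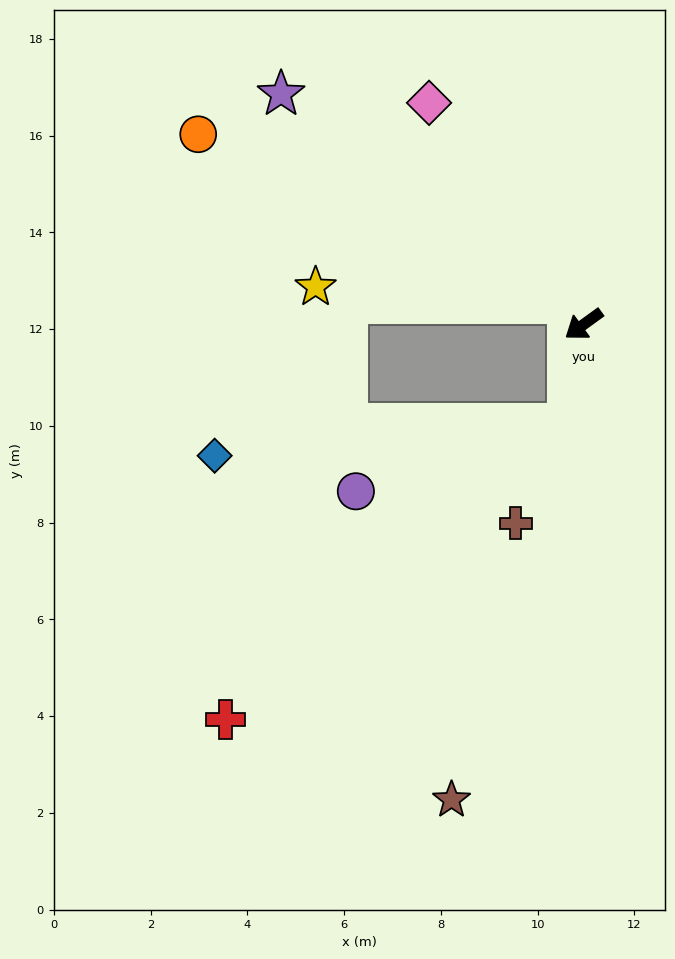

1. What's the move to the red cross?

blocked — turn left 45°, forward 2.1 m, then turn right 40°, forward 9.3 m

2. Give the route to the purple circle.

blocked — turn left 45°, forward 2.1 m, then turn right 63°, forward 4.6 m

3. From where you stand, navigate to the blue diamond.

blocked — turn left 45°, forward 2.1 m, then turn right 76°, forward 7.3 m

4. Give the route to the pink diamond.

turn right 91°, forward 5.6 m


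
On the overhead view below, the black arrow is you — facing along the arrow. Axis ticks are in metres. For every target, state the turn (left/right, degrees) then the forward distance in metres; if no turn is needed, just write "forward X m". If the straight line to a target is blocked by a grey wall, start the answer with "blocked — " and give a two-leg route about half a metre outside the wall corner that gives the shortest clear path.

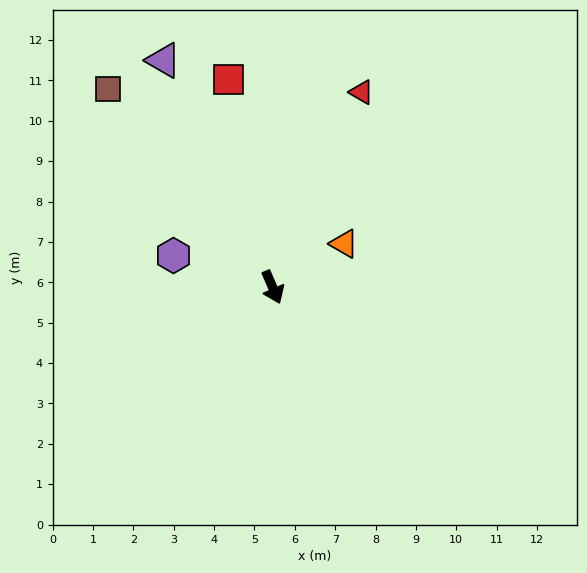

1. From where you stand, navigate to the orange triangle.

turn left 98°, forward 2.1 m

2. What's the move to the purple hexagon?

turn right 131°, forward 2.6 m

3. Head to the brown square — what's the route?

turn right 164°, forward 6.4 m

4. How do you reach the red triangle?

turn left 132°, forward 5.3 m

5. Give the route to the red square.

turn left 169°, forward 5.3 m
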